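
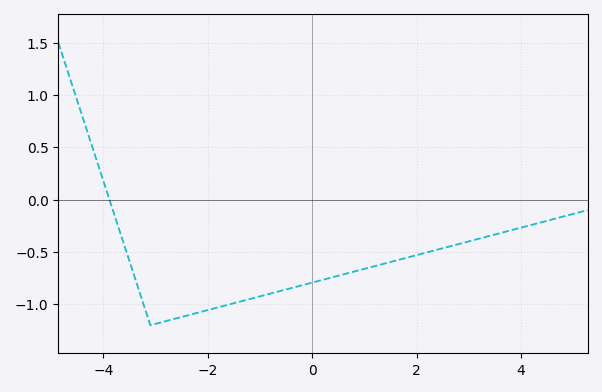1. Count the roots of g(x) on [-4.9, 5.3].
1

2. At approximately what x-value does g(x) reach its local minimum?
-3.1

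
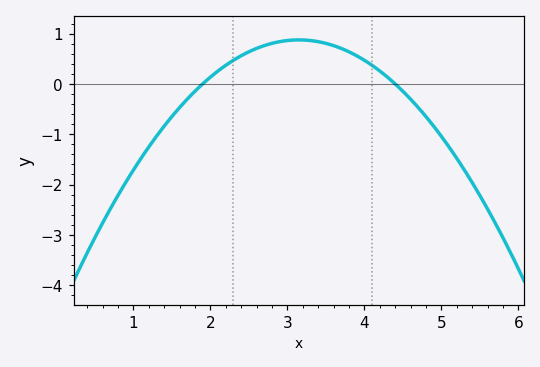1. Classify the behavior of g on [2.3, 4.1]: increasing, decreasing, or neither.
neither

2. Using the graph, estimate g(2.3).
0.5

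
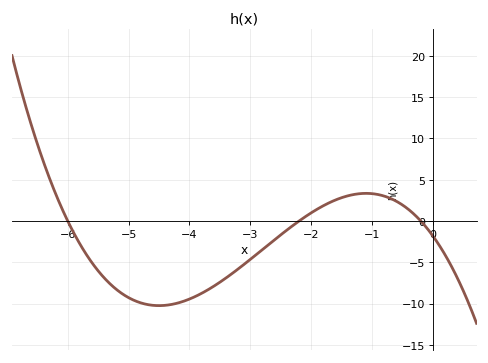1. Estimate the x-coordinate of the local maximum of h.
-1.2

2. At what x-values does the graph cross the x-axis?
-6, -2.2, -0.2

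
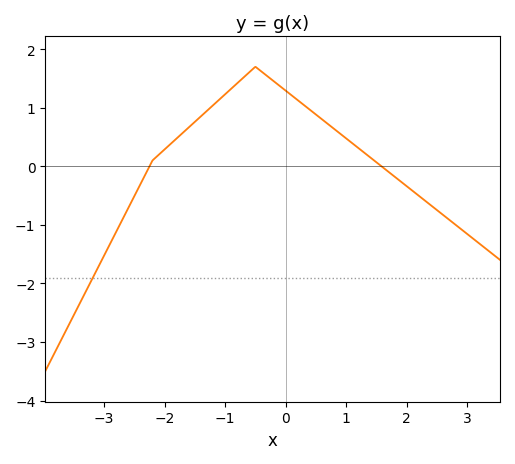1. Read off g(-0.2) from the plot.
1.46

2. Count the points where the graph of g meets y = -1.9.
1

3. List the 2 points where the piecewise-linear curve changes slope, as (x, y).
(-2.2, 0.1); (-0.5, 1.7)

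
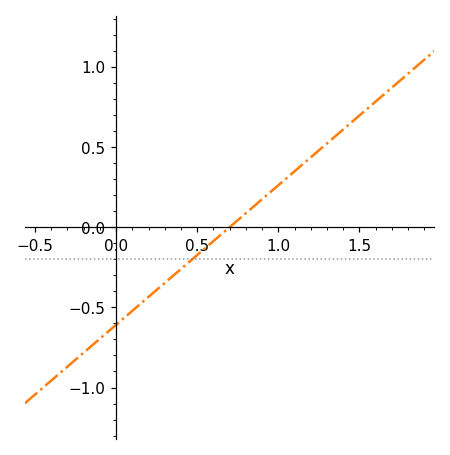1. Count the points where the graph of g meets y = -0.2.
1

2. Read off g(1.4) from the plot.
0.6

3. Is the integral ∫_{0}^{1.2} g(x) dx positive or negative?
negative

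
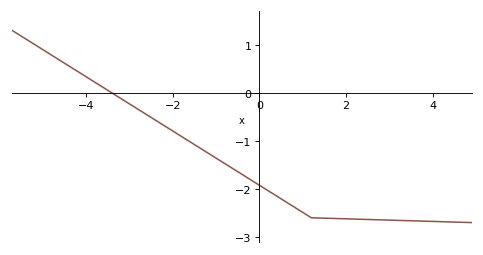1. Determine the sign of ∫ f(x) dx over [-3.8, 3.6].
negative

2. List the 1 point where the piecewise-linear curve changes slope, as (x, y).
(1.2, -2.6)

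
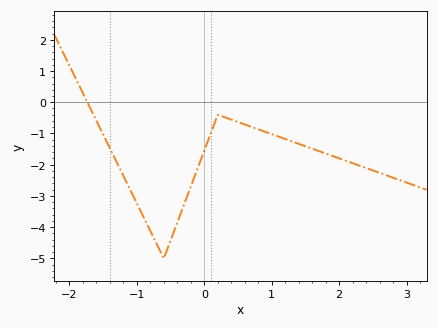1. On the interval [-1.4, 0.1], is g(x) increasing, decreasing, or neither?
neither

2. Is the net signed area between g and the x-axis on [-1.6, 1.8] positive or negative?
negative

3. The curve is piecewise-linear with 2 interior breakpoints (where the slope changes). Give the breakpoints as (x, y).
(-0.6, -5); (0.2, -0.4)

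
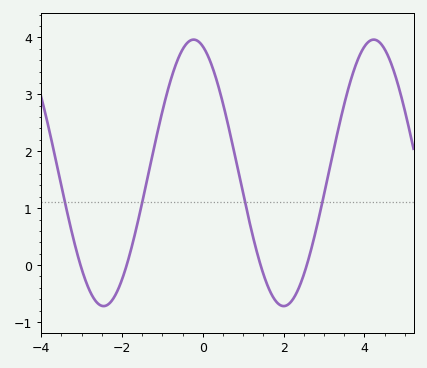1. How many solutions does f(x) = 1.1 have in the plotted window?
4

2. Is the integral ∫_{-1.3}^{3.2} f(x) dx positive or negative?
positive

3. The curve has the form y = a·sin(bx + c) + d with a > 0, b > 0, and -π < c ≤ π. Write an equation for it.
y = 2.34sin(1.41x + 1.89) + 1.62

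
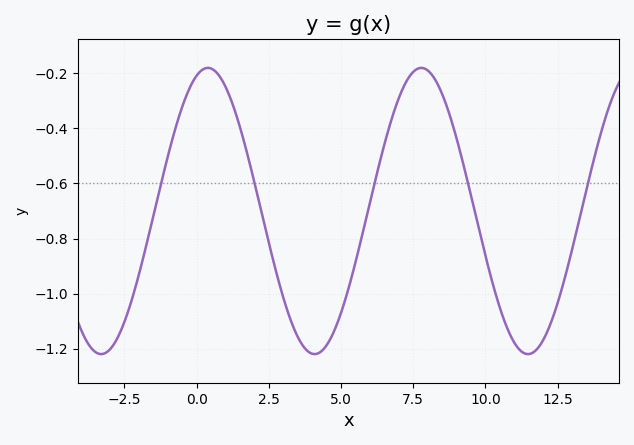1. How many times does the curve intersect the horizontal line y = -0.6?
5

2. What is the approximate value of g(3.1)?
-1.04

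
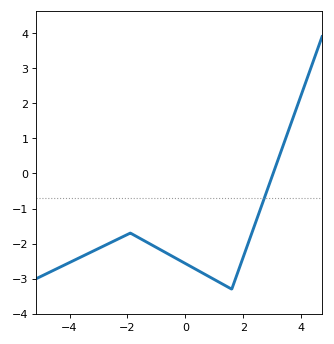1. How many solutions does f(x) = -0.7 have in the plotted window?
1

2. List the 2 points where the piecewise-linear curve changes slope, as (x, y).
(-1.9, -1.7); (1.6, -3.3)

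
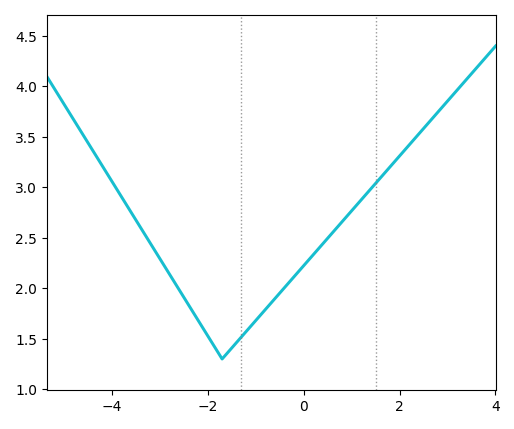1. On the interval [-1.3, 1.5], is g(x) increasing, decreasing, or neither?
increasing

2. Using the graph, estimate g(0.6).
2.55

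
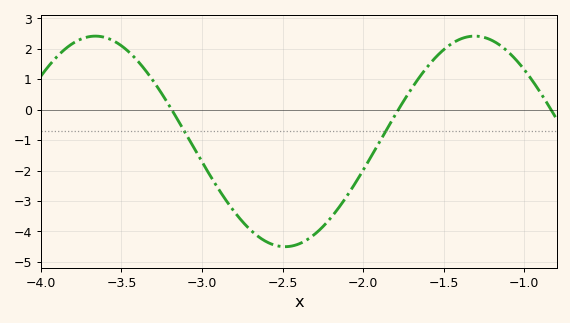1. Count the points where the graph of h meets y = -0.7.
2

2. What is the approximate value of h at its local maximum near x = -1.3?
2.4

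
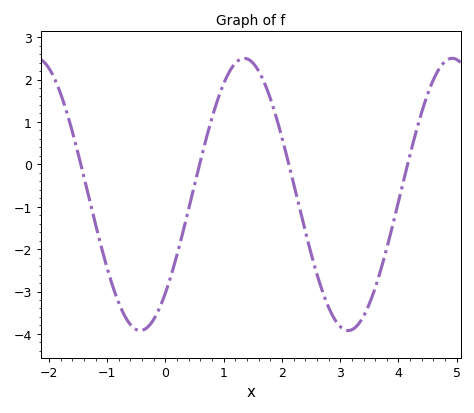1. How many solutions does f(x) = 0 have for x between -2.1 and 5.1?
4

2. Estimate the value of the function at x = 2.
0.63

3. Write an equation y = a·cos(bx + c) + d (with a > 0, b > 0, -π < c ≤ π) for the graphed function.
y = 3.21cos(1.76x - 2.38) - 0.71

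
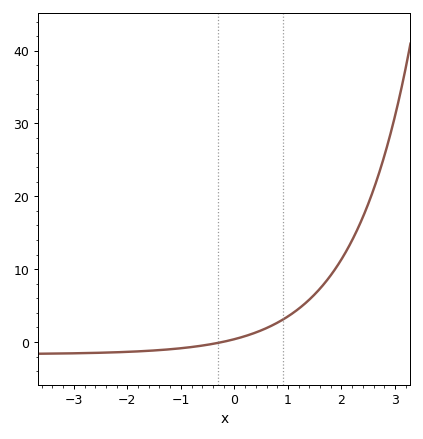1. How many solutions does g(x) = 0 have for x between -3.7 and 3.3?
1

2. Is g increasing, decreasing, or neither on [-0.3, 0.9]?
increasing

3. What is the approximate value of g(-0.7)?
-0.593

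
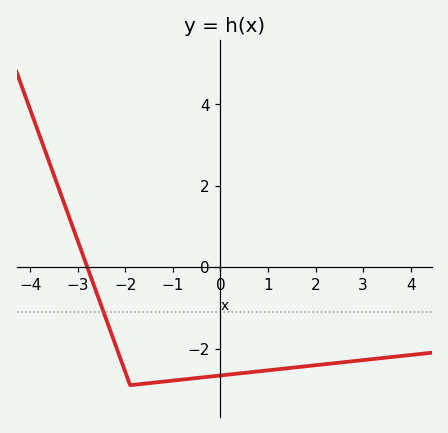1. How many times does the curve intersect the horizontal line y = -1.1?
1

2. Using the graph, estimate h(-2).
-2.6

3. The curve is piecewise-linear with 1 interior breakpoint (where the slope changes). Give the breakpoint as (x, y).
(-1.9, -2.9)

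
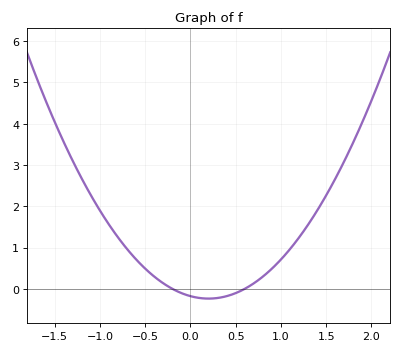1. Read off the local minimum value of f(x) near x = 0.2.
-0.2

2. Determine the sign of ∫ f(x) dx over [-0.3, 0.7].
negative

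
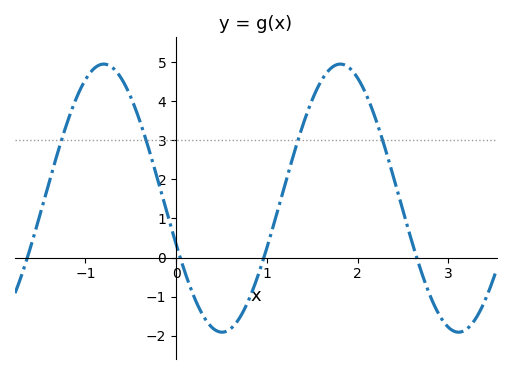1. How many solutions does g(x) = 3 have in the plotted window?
4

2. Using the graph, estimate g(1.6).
4.5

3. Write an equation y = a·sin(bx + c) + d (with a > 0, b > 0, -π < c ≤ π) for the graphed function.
y = 3.43sin(2.4x - 2.8) + 1.52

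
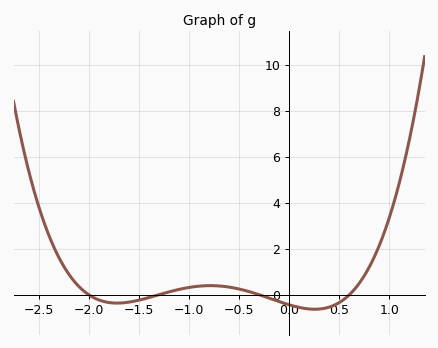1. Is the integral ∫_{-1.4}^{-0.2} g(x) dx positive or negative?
positive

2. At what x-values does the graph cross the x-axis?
-2, -1.3, -0.3, 0.6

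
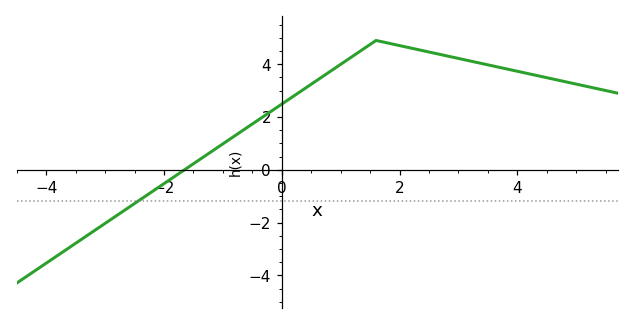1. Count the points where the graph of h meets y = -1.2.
1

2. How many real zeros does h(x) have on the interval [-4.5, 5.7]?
1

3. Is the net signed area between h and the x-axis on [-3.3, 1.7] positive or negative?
positive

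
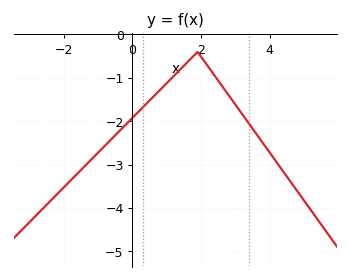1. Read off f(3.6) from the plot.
-2.28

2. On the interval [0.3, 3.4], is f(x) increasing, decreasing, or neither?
neither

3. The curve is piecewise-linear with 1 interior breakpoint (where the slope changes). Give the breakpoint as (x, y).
(1.9, -0.4)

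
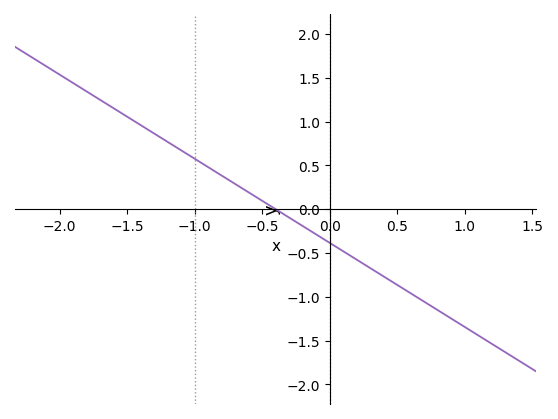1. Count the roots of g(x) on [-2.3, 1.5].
1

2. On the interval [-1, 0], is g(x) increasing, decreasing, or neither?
decreasing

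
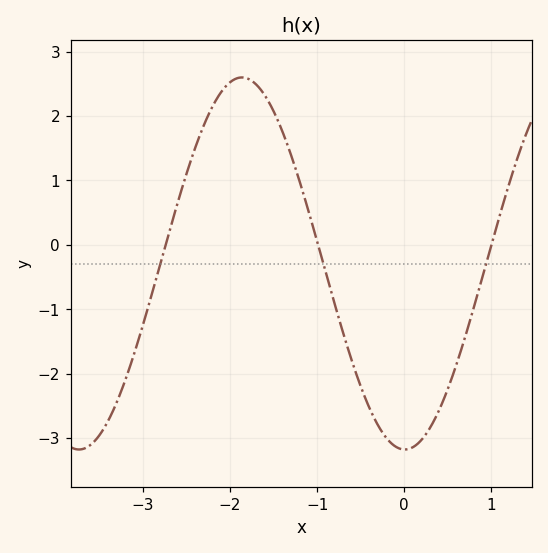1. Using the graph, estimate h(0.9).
-0.486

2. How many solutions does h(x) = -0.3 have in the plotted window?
3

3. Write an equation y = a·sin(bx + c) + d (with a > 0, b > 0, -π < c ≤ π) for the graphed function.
y = 2.89sin(1.68x - 1.58) - 0.29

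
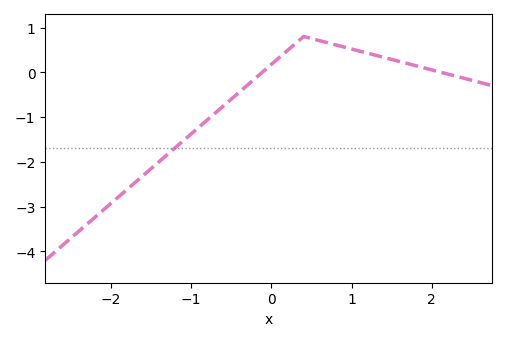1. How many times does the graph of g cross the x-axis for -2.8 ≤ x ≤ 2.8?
2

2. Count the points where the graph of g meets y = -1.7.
1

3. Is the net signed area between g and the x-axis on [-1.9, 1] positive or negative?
negative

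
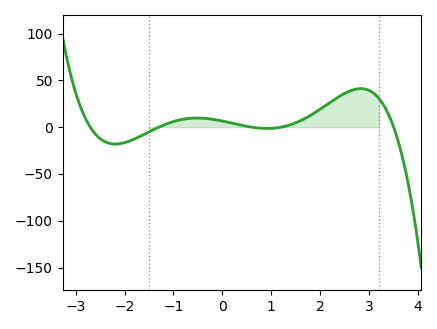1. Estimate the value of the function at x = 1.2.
0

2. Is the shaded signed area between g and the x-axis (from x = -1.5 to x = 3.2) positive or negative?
positive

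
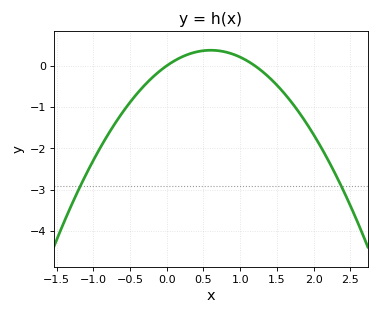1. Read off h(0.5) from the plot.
0.4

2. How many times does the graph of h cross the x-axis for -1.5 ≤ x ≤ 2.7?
2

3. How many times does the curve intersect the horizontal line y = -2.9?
2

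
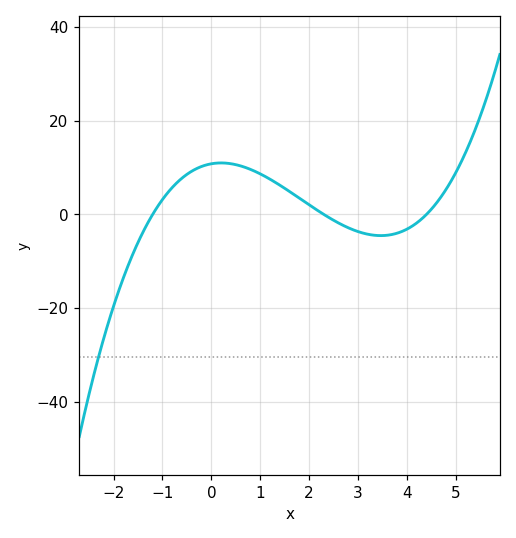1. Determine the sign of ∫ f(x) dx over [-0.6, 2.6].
positive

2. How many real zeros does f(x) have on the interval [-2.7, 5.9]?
3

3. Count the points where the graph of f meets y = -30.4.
1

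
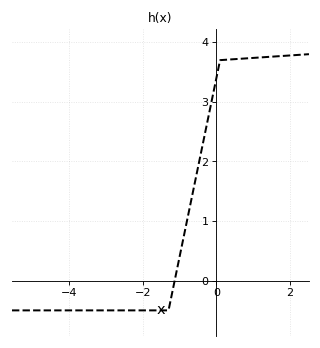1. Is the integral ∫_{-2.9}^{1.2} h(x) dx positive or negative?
positive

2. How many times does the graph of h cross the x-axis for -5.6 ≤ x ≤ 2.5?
1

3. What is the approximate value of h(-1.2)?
-0.2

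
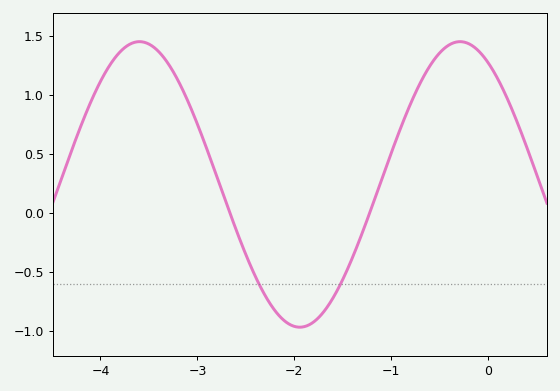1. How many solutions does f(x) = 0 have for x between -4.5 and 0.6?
2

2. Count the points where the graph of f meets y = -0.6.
2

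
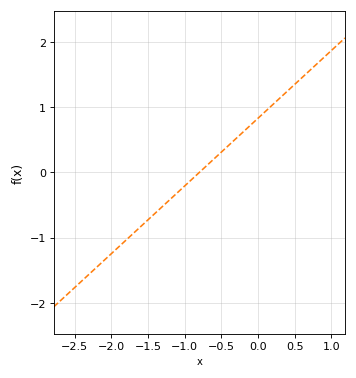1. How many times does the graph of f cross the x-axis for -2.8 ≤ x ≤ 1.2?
1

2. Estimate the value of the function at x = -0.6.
0.2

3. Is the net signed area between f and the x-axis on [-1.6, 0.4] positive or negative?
positive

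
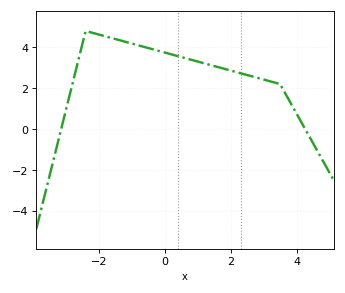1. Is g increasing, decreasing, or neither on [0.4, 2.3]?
decreasing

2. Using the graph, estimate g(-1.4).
4.36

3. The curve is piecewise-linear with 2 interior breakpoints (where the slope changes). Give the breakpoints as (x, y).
(-2.4, 4.8); (3.5, 2.2)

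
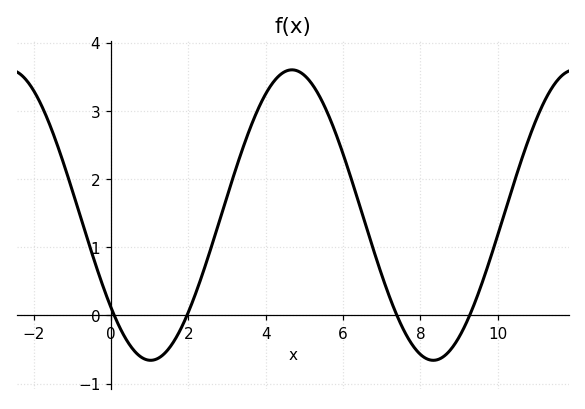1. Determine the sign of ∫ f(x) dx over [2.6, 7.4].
positive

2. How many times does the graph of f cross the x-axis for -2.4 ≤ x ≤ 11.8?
4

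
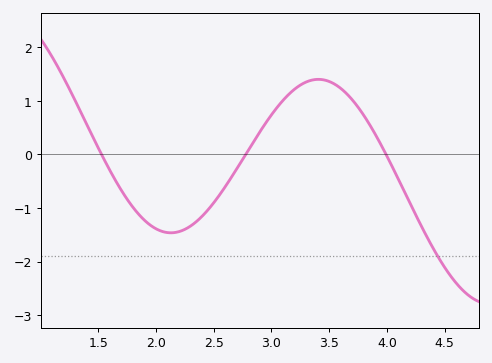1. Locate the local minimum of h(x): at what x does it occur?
2.13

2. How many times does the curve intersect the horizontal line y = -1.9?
1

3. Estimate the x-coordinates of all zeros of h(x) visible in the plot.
1.53, 2.78, 3.99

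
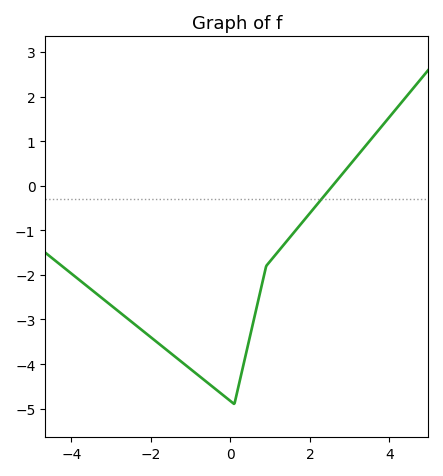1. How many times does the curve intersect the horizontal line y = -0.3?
1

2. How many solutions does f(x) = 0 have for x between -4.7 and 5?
1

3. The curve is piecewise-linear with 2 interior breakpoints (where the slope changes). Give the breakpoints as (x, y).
(0.1, -4.9); (0.9, -1.8)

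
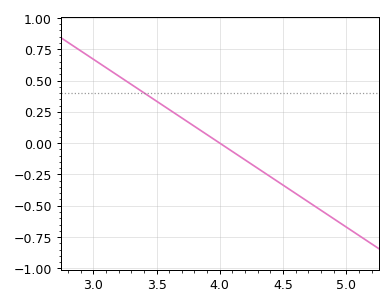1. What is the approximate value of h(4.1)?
-0.06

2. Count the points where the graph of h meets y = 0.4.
1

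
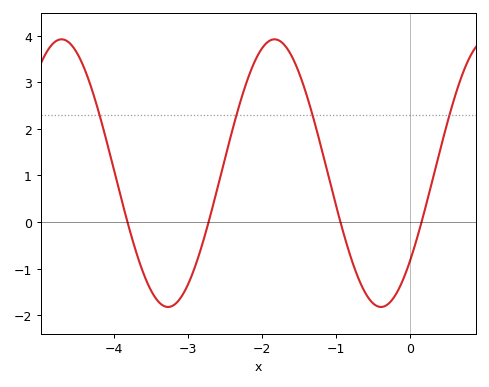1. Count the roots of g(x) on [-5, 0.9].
4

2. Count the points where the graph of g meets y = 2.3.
4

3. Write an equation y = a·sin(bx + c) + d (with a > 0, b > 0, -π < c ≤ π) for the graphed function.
y = 2.87sin(2.2x - 0.7) + 1.05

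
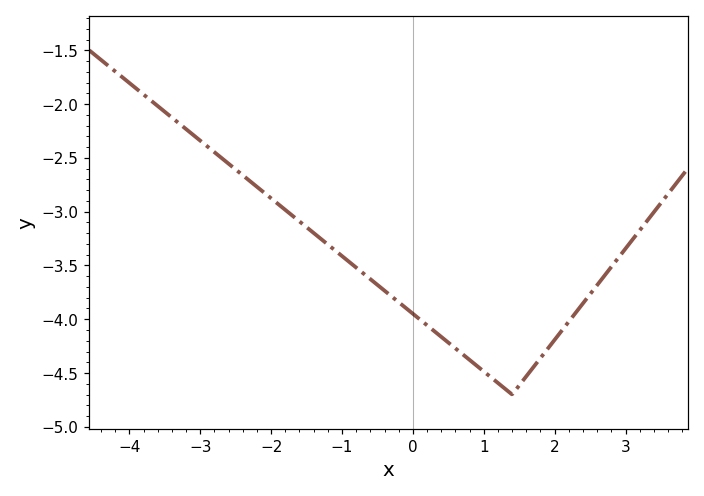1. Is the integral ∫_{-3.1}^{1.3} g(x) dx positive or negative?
negative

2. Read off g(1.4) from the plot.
-4.7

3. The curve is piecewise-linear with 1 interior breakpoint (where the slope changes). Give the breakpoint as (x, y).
(1.4, -4.7)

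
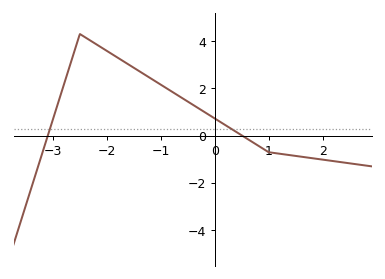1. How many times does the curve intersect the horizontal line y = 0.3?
2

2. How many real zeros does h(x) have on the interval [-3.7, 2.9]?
2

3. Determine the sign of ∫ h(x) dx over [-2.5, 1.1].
positive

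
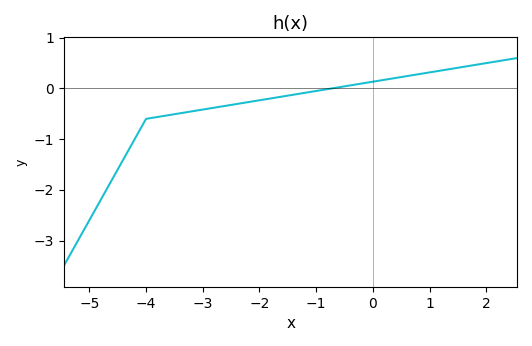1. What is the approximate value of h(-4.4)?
-1.4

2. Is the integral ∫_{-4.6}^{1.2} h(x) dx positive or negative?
negative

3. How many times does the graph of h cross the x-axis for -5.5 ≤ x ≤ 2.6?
1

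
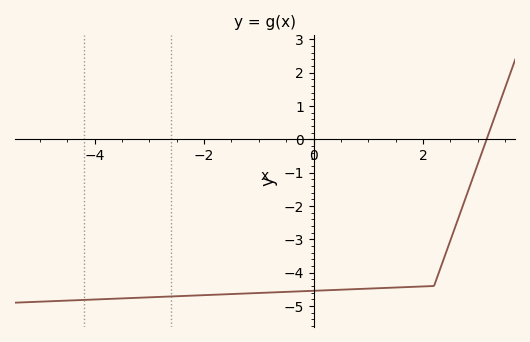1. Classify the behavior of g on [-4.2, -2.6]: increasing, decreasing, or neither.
increasing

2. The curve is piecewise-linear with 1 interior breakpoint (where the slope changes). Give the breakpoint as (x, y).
(2.2, -4.4)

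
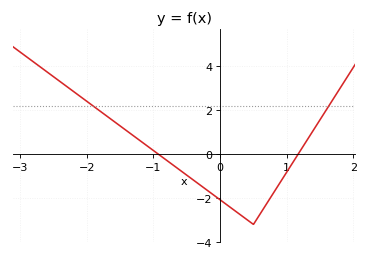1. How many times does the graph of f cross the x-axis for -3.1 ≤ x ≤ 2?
2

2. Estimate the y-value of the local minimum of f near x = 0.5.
-3.2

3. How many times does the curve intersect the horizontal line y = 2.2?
2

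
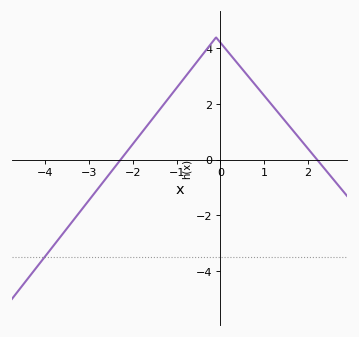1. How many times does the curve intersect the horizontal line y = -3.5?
1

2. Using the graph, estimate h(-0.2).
4.2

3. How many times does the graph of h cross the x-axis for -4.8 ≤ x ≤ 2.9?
2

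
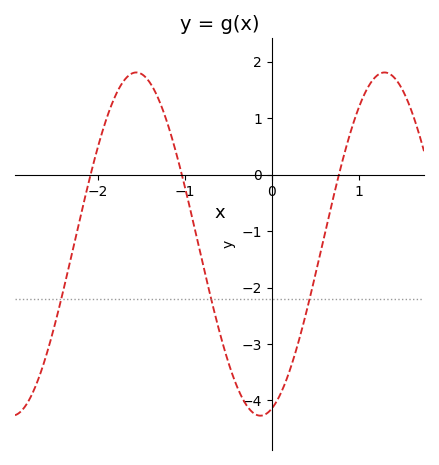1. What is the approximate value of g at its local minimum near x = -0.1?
-4.3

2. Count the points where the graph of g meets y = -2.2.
3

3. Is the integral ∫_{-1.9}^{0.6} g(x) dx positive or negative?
negative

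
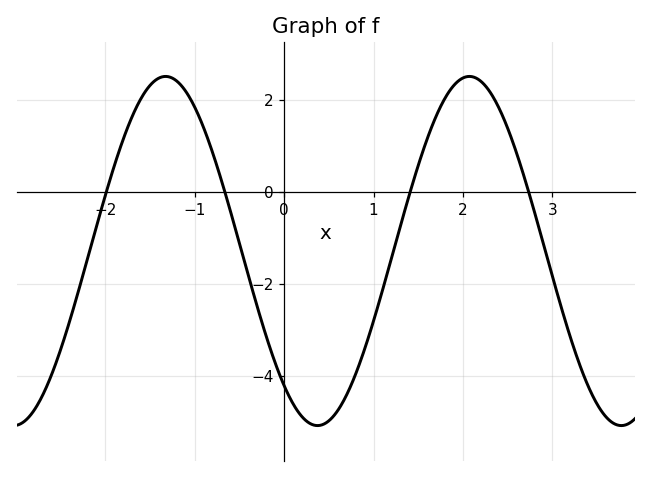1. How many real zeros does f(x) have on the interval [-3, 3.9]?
4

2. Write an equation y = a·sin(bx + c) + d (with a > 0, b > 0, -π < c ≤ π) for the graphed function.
y = 3.8sin(1.85x - 2.26) - 1.29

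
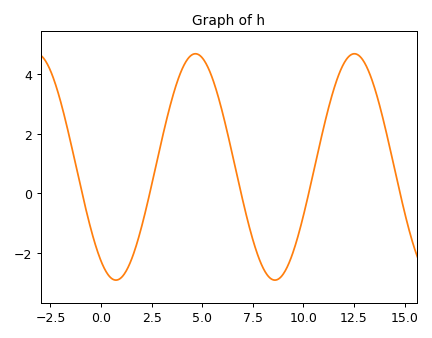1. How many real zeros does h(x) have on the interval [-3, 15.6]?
5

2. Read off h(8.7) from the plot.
-2.8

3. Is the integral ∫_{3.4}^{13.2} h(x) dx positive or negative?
positive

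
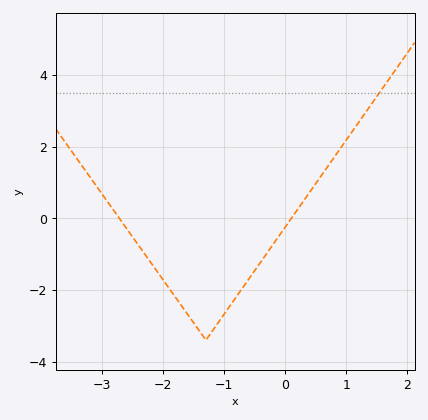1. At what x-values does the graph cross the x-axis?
-2.7, 0.1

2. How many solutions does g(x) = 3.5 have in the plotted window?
1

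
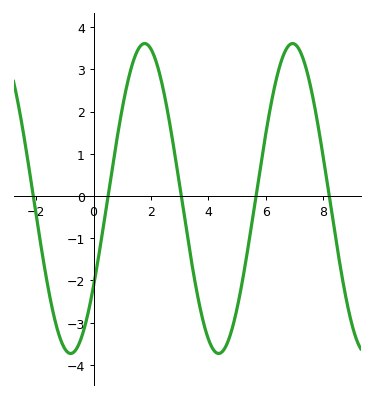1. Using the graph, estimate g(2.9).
0.7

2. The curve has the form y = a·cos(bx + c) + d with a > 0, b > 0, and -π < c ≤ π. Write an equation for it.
y = 3.67cos(1.2x - 2.2) - 0.06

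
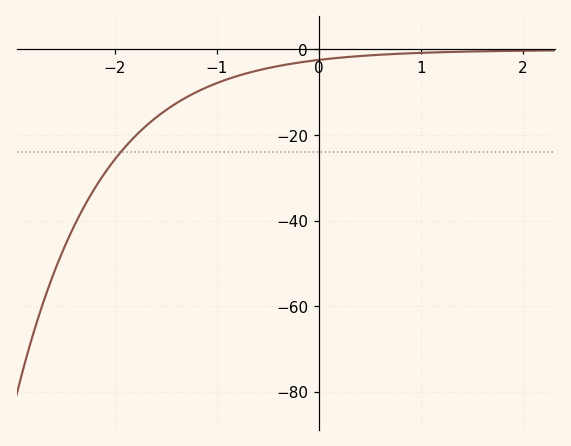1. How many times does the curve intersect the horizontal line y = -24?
1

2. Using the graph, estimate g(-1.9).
-22.8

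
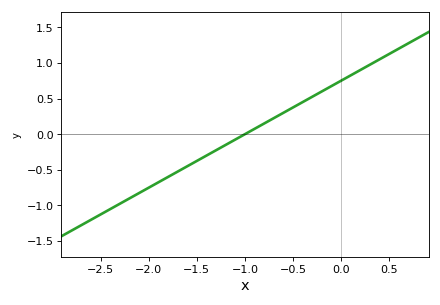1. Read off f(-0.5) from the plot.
0.4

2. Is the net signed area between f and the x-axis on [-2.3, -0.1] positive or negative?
negative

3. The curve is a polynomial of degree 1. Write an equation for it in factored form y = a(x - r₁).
y = 0.75(x + 1)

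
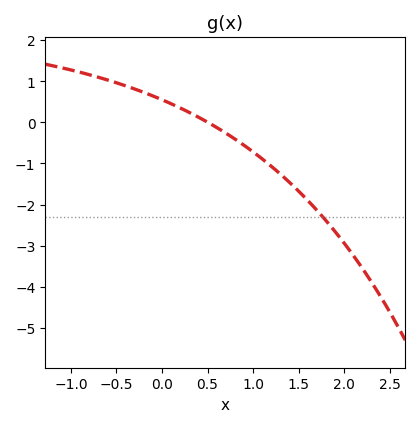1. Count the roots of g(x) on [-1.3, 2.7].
1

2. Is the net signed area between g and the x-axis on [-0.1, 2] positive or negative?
negative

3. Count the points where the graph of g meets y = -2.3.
1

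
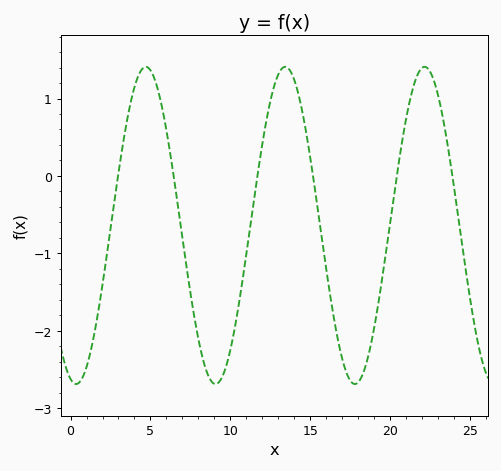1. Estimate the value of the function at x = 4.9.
1.39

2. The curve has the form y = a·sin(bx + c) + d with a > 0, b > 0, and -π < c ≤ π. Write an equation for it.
y = 2.05sin(0.72x - 1.82) - 0.64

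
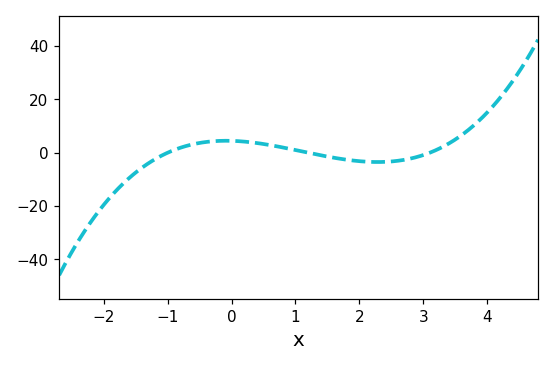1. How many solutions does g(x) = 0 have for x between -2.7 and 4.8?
3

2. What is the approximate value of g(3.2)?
1.01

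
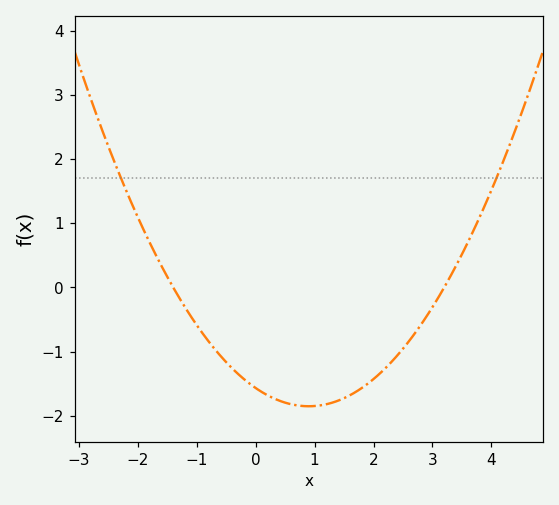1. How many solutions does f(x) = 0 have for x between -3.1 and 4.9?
2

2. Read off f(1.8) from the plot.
-1.57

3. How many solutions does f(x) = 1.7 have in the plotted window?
2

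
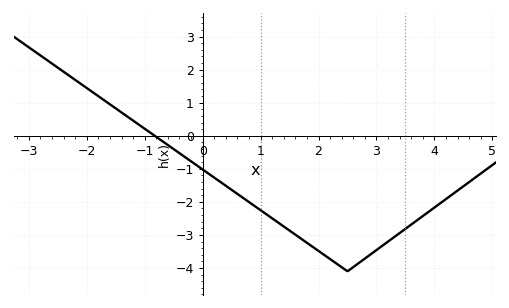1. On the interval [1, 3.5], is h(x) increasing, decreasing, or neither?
neither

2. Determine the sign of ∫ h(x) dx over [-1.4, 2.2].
negative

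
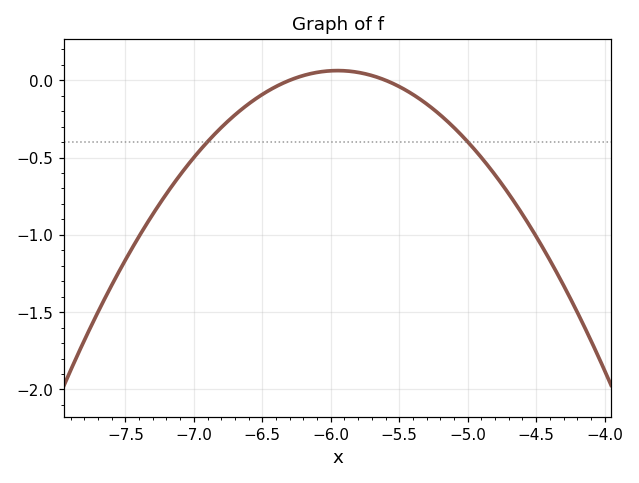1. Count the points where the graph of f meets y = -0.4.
2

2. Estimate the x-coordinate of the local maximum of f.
-5.95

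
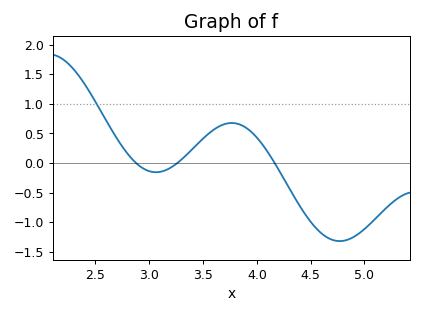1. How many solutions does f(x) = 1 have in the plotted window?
1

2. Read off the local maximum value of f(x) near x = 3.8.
0.677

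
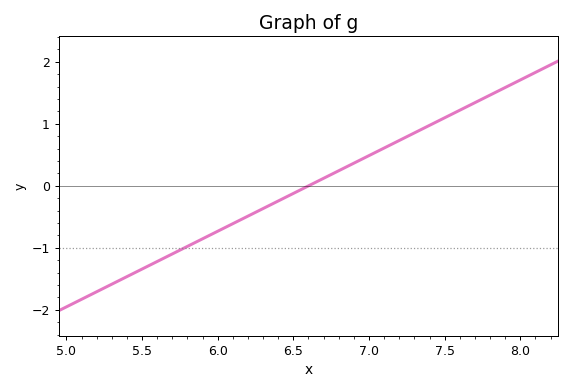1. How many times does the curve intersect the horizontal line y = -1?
1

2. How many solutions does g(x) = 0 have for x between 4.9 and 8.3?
1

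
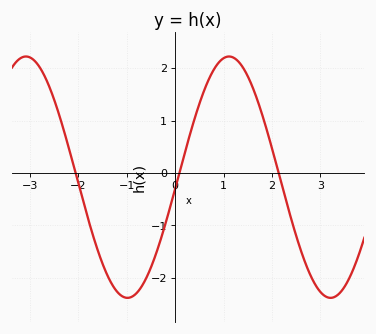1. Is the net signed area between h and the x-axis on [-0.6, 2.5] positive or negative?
positive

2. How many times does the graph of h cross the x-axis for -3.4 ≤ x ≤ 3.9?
3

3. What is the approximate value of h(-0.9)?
-2.36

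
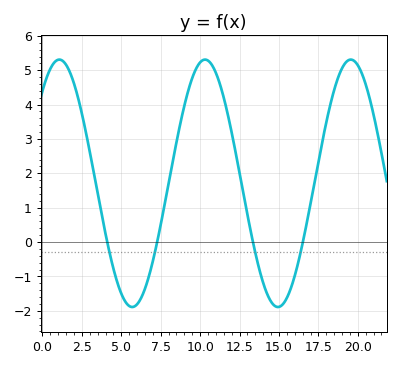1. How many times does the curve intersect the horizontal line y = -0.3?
4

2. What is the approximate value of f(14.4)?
-1.7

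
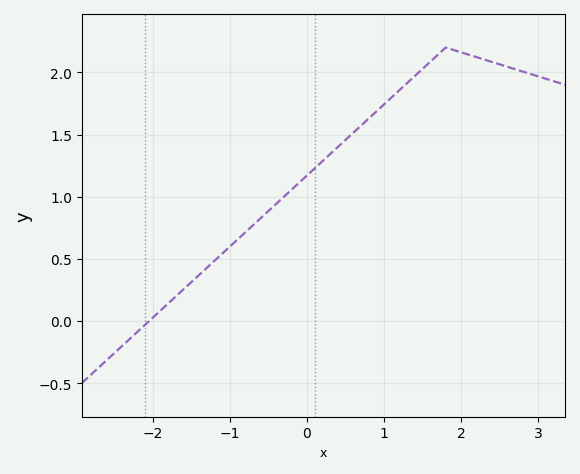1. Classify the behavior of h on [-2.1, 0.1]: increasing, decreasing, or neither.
increasing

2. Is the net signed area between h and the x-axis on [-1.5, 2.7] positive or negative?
positive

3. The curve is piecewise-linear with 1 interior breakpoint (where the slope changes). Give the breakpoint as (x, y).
(1.8, 2.2)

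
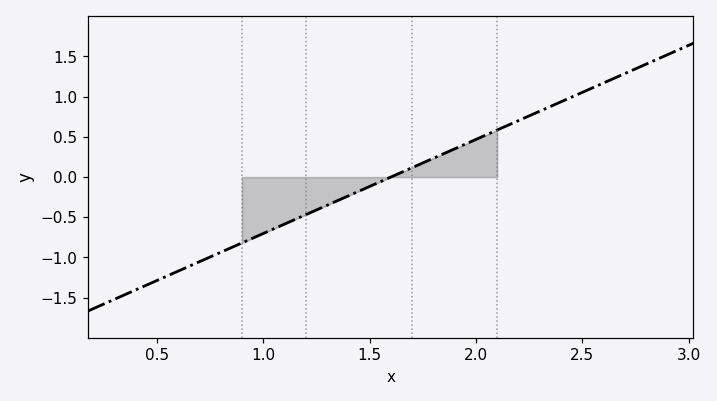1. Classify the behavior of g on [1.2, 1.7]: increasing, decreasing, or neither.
increasing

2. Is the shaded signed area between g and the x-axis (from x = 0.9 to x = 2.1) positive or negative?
negative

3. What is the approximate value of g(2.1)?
0.585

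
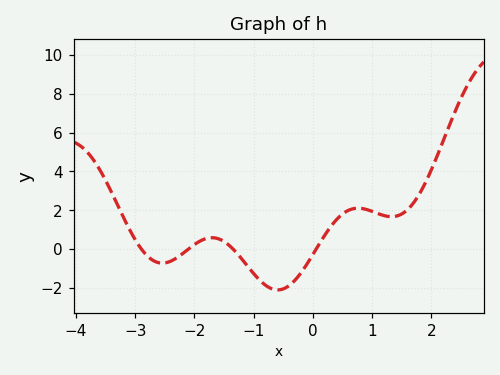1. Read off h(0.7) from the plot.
2.08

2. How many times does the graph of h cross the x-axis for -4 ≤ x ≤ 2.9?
4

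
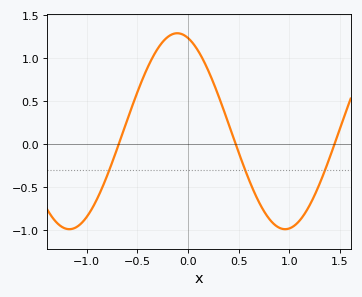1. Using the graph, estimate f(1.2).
-0.7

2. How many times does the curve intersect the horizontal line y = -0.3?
3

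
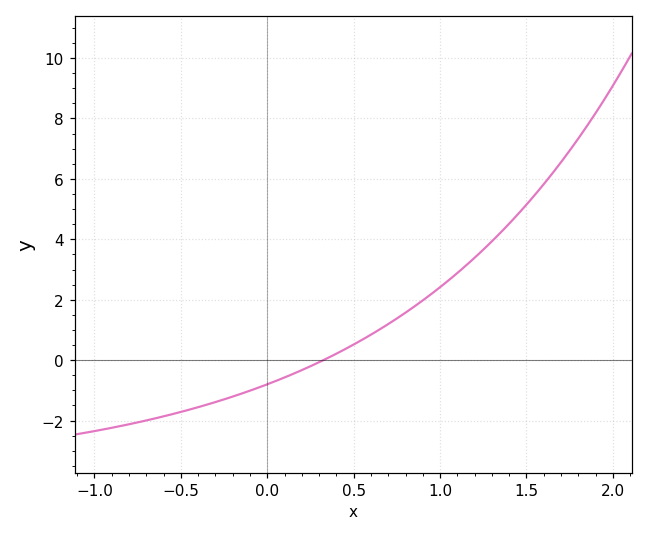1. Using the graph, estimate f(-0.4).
-1.56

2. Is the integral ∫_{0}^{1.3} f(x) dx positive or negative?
positive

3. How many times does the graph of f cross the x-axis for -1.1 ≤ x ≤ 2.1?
1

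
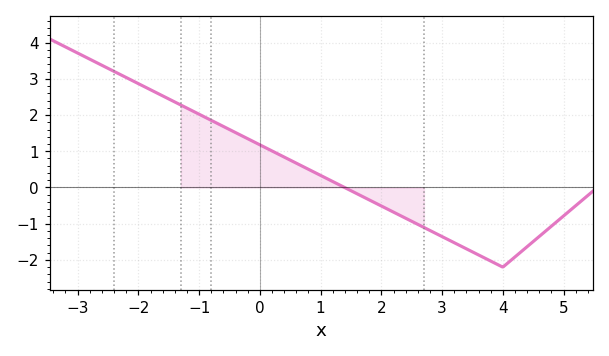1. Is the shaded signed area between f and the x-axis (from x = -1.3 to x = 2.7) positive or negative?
positive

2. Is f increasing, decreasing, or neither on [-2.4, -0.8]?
decreasing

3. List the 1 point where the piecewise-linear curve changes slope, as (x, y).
(4, -2.2)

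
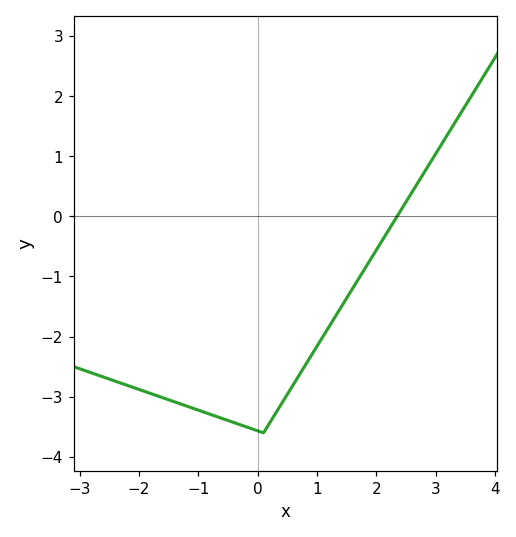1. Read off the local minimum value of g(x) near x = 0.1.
-3.6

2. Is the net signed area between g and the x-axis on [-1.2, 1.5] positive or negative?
negative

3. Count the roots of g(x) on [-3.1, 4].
1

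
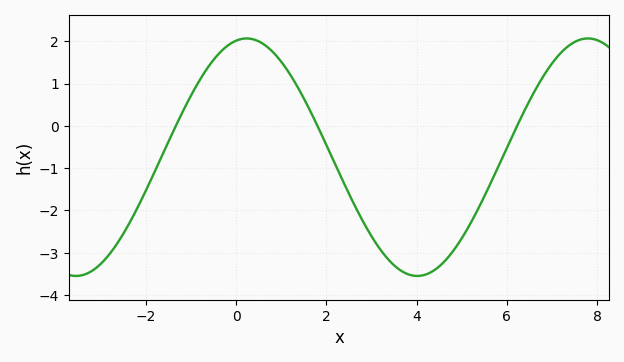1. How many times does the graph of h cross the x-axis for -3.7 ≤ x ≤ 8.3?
3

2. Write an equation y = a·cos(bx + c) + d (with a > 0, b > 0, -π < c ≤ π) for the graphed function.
y = 2.81cos(0.83x - 0.19) - 0.74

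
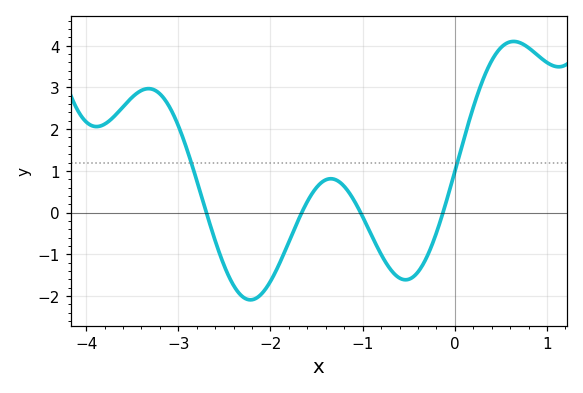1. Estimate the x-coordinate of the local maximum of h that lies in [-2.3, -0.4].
-1.34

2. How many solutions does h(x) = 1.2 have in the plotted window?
2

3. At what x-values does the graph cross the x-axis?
-2.7, -1.66, -1.02, -0.129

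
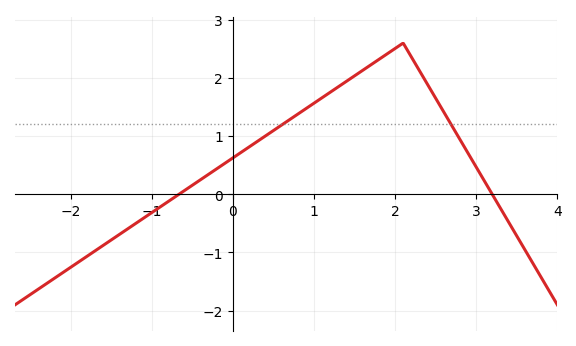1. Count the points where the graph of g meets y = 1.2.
2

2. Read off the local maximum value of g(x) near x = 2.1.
2.6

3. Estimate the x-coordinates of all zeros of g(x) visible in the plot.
-0.665, 3.2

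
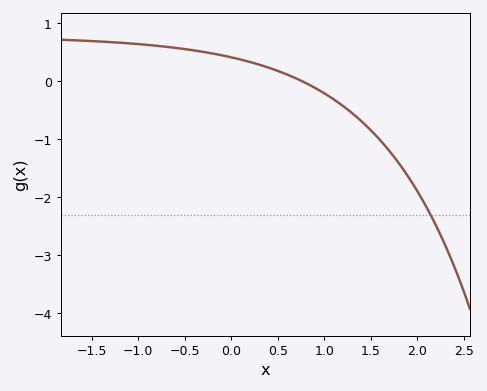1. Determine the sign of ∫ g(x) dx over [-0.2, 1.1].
positive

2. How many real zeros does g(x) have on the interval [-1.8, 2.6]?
1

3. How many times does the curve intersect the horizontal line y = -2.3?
1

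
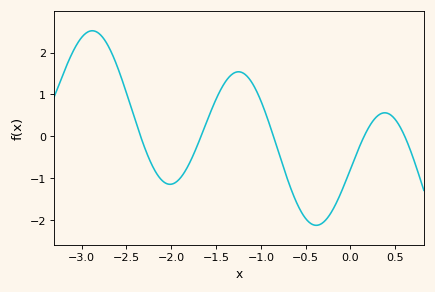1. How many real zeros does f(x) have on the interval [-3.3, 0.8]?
5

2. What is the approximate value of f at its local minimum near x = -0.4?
-2.12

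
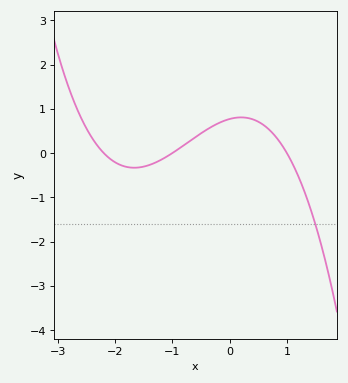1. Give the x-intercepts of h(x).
-2.2, -1, 1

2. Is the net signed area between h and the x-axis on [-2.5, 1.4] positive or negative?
positive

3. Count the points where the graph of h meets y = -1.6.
1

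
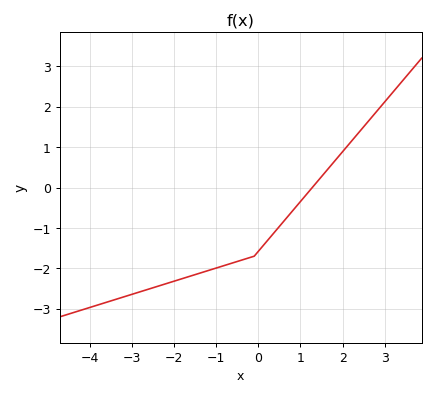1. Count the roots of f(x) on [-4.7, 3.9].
1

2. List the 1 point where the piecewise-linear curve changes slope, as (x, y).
(-0.1, -1.7)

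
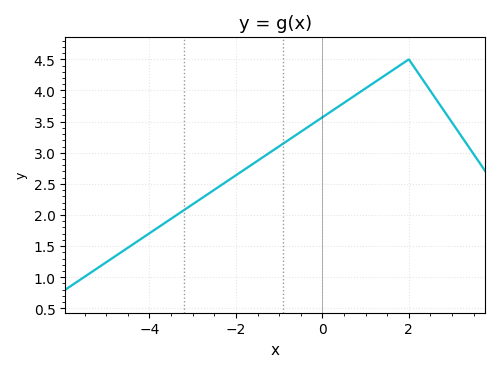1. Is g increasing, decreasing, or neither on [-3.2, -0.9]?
increasing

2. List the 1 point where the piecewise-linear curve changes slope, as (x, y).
(2, 4.5)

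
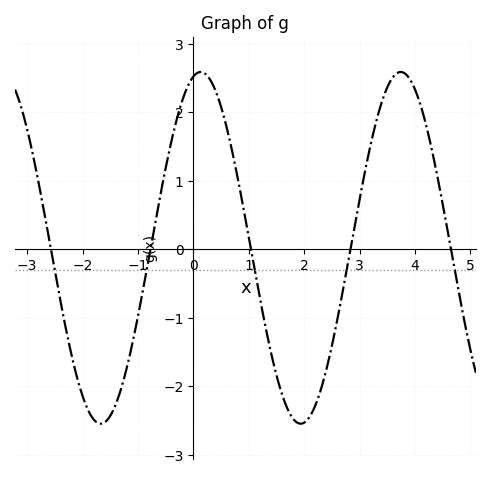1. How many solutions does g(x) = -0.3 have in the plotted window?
5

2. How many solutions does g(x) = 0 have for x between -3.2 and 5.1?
5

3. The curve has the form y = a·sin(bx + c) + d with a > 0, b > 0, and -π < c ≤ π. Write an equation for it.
y = 2.57sin(1.74x + 1.34) + 0.02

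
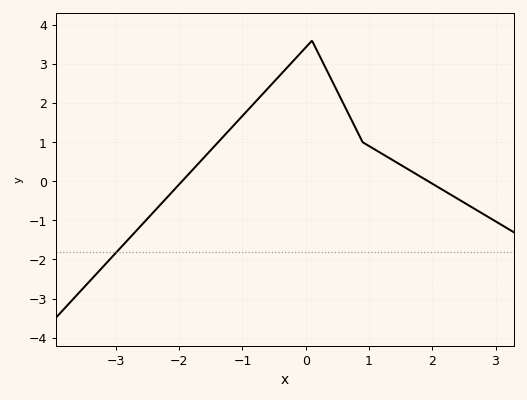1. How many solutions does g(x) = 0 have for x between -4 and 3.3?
2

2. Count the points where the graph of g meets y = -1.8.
1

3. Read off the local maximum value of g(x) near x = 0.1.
3.6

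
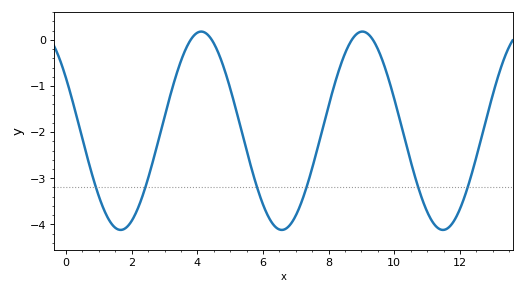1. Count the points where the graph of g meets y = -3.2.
6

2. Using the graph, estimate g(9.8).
-0.8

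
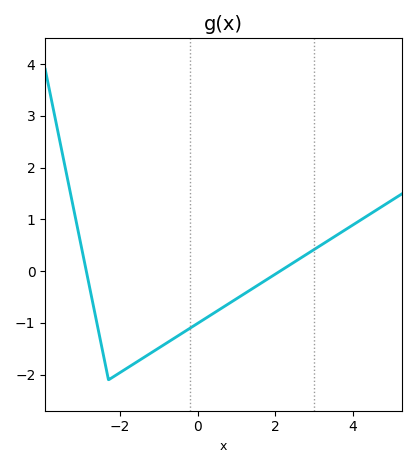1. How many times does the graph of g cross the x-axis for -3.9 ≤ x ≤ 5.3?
2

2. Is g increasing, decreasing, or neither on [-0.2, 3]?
increasing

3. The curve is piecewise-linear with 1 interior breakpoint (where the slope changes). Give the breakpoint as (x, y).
(-2.3, -2.1)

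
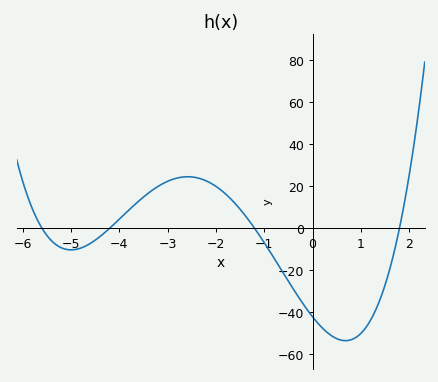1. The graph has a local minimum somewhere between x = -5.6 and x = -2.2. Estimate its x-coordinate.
-5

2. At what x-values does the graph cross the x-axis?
-5.6, -4.2, -1.2, 1.8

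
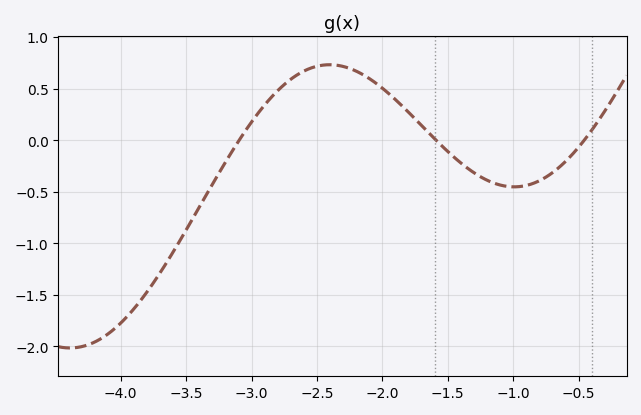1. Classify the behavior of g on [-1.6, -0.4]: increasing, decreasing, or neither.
neither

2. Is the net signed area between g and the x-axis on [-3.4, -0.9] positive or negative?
positive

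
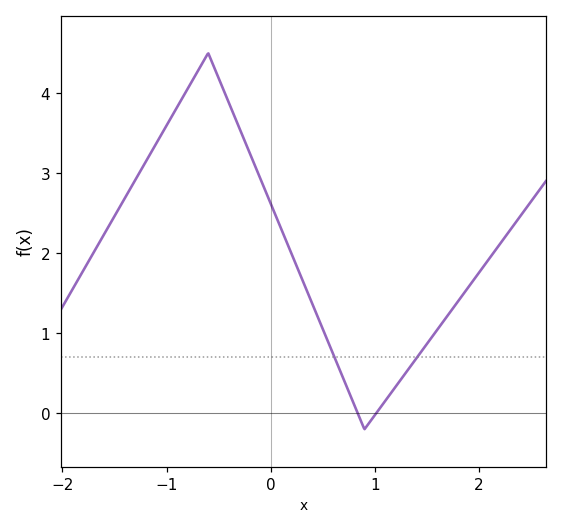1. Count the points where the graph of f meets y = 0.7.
2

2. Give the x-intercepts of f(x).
0.8, 1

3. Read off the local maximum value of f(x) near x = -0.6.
4.5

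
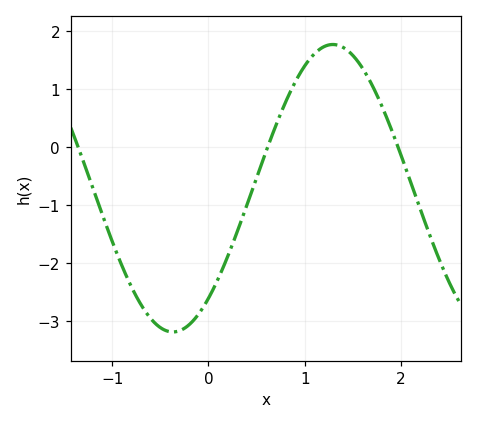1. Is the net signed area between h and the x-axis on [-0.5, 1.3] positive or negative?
negative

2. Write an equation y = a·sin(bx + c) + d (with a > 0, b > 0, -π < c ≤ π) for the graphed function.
y = 2.48sin(1.89x - 0.872) - 0.71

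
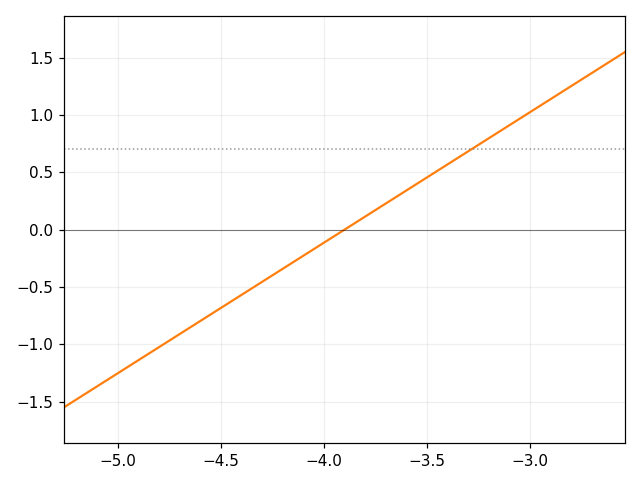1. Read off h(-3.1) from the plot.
0.912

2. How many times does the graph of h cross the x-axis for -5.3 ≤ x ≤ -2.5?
1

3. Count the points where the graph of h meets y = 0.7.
1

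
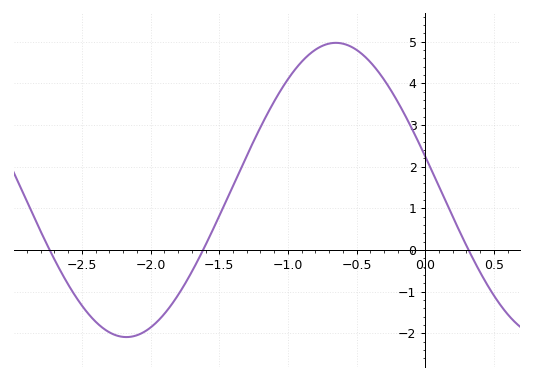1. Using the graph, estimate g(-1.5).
0.8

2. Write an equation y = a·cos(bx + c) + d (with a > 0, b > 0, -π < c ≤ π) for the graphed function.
y = 3.53cos(2.1x + 1.3) + 1.44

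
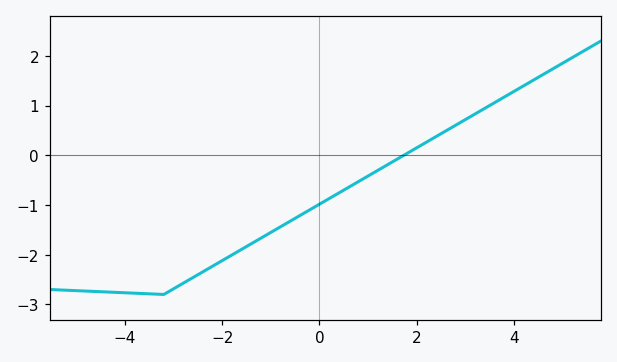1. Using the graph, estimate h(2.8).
0.603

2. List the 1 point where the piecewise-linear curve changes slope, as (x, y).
(-3.2, -2.8)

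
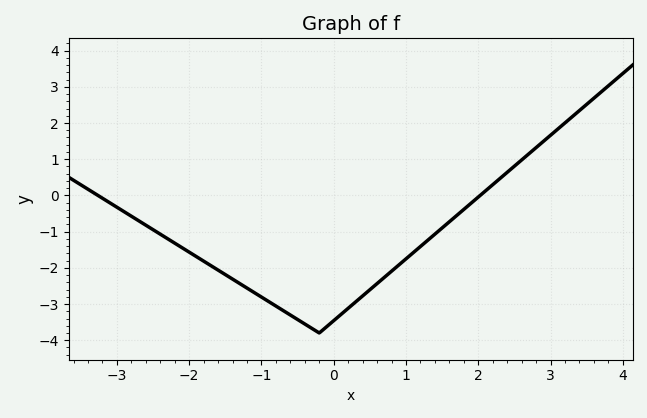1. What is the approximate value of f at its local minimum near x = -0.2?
-3.8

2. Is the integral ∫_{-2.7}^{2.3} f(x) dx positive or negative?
negative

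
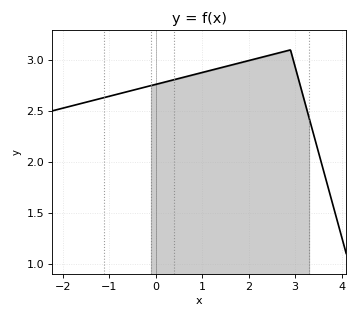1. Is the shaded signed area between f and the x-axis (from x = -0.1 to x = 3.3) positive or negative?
positive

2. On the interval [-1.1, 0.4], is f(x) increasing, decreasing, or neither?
increasing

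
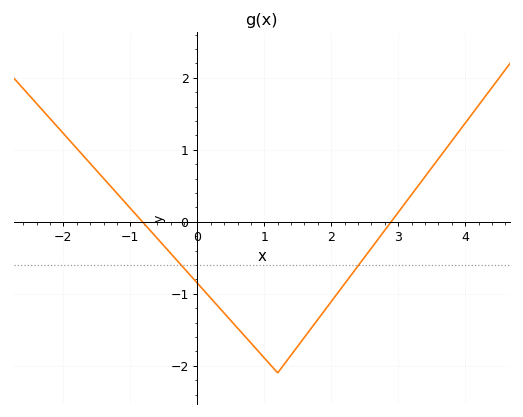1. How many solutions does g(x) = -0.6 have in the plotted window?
2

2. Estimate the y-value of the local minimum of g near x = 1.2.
-2.1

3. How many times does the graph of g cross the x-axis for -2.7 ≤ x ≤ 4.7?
2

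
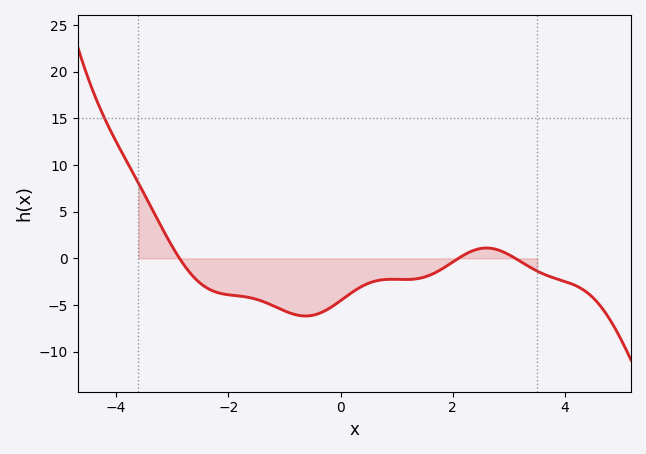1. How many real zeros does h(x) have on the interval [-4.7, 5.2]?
3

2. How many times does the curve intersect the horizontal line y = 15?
1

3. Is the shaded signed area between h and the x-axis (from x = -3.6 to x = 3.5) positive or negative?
negative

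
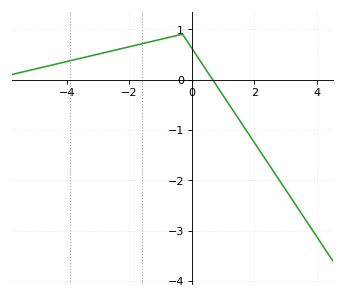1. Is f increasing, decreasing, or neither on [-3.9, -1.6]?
increasing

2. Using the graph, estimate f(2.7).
-1.9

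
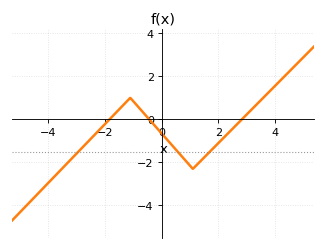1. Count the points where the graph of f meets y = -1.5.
3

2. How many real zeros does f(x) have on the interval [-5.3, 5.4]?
3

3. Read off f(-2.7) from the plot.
-1.2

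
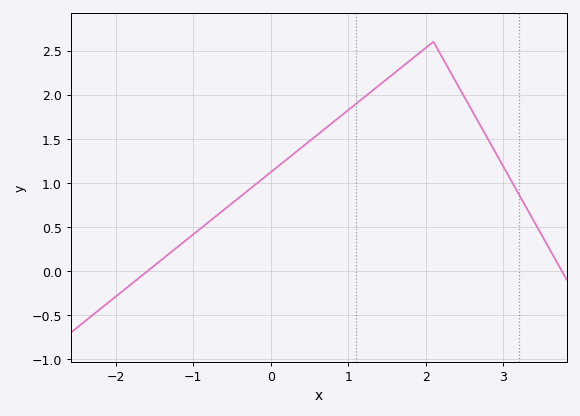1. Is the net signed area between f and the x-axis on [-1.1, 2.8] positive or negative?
positive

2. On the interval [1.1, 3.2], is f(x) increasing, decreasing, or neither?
neither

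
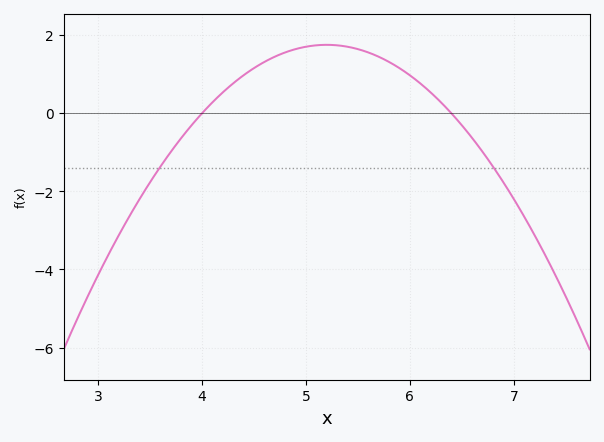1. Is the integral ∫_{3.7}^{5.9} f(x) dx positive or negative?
positive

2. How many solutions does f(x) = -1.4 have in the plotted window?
2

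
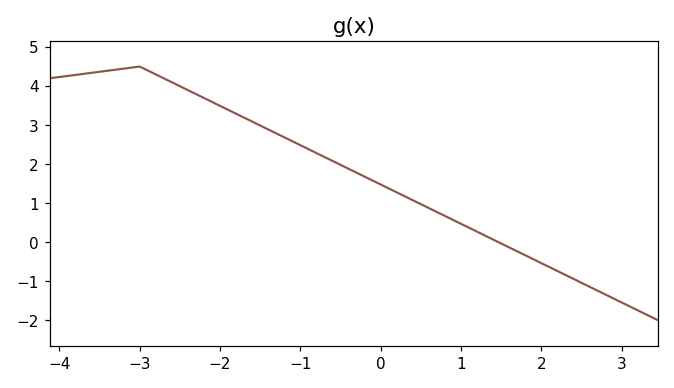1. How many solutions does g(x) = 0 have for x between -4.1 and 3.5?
1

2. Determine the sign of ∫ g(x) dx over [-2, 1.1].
positive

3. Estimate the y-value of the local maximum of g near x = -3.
4.5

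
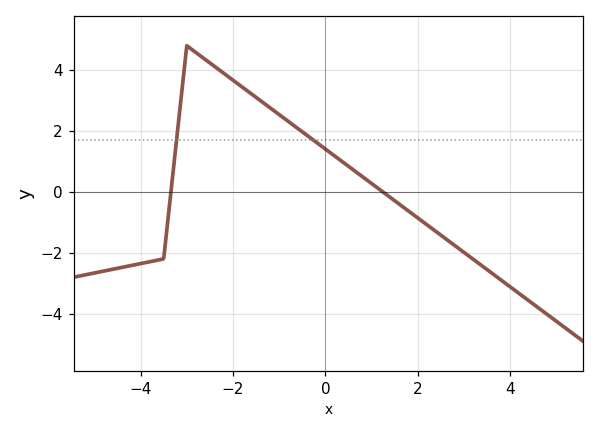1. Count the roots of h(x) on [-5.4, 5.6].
2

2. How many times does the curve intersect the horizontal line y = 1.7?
2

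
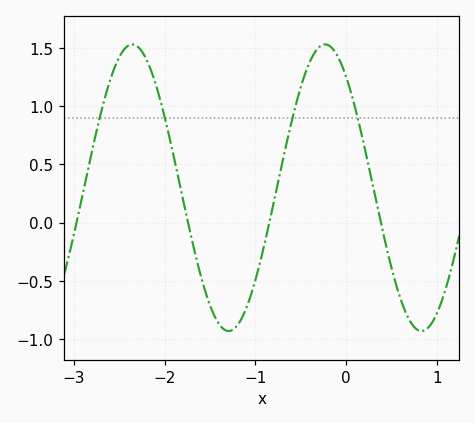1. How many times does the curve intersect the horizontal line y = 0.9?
4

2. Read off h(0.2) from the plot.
0.649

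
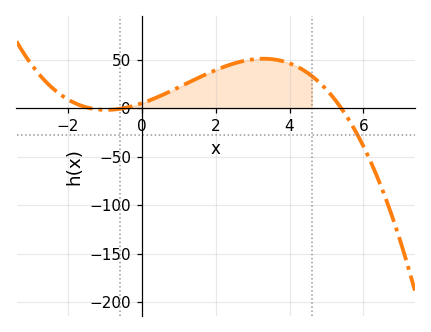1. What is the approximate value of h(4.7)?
30.2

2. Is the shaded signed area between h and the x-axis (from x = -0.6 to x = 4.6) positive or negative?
positive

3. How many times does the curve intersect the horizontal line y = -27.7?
1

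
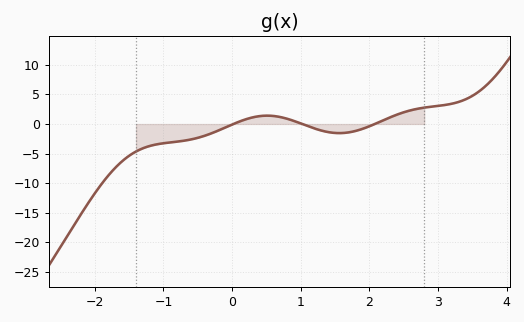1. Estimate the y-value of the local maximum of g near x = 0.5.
1.41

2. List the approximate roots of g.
0.018, 1.02, 2.08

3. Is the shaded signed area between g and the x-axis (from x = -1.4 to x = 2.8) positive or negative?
negative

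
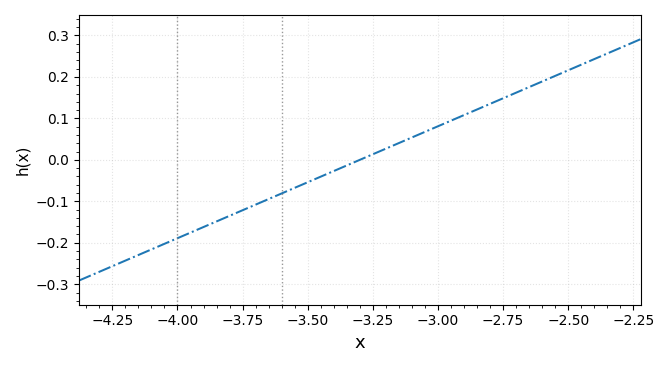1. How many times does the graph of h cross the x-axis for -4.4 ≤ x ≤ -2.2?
1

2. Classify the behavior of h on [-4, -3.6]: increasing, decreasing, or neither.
increasing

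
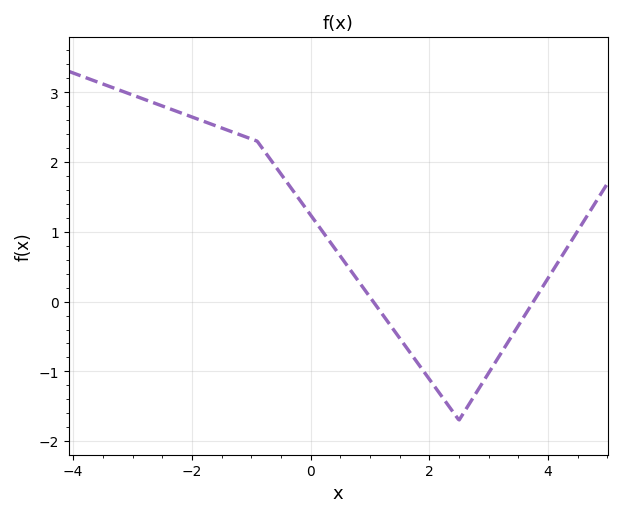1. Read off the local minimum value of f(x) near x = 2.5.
-1.7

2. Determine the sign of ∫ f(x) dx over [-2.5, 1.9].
positive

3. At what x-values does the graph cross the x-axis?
1.05, 3.75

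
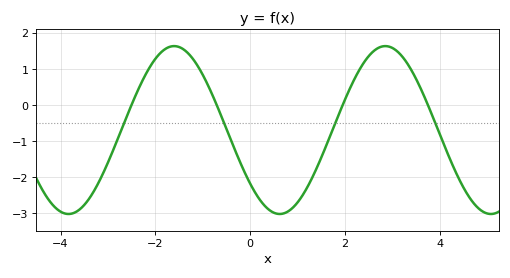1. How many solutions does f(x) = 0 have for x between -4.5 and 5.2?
4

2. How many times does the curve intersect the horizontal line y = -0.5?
4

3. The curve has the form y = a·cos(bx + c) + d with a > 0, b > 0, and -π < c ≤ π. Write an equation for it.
y = 2.33cos(1.41x + 2.26) - 0.69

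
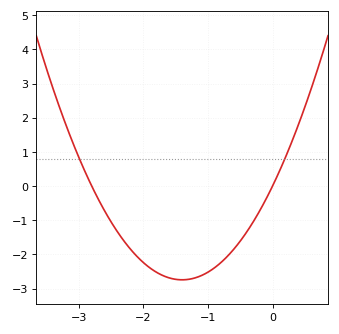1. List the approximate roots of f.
-2.8, 0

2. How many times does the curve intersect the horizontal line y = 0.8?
2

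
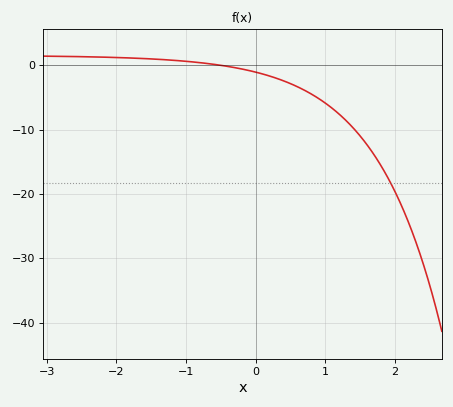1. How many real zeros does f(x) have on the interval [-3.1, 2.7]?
1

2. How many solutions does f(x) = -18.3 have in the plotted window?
1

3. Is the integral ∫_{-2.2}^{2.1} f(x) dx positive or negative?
negative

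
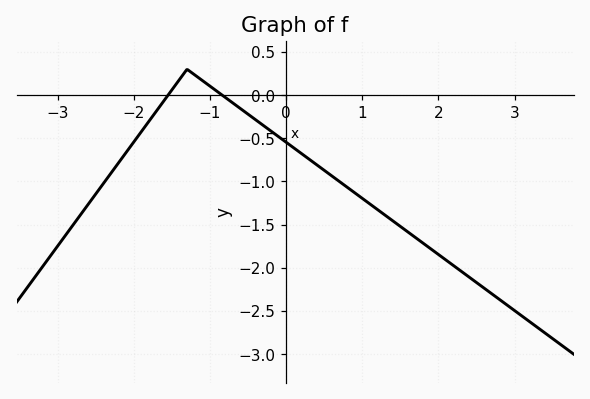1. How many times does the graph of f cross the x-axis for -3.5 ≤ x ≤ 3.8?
2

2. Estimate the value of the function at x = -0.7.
-0.09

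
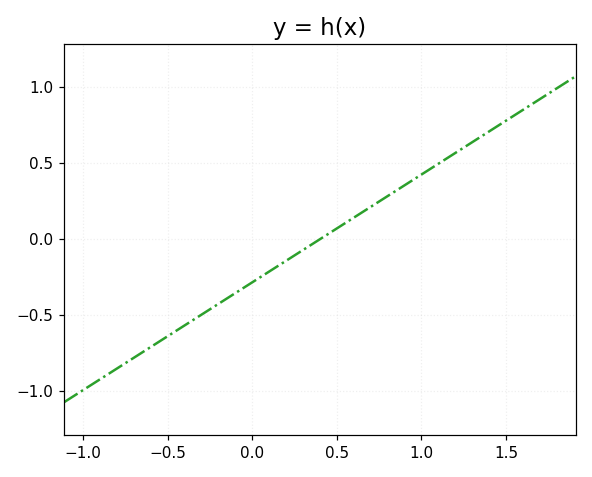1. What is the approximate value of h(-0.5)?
-0.639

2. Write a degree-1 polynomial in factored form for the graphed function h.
y = 0.71(x - 0.4)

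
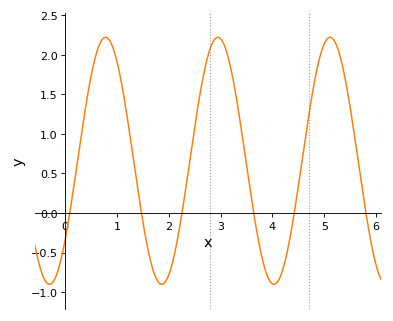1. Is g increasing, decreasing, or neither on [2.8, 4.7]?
neither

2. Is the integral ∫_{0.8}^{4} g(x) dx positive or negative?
positive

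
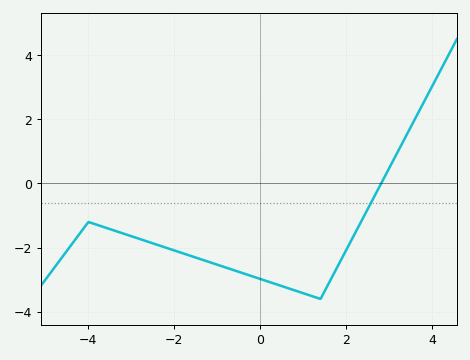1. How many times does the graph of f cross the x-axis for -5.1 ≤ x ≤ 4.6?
1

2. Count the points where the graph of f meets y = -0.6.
1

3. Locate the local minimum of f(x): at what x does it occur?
1.4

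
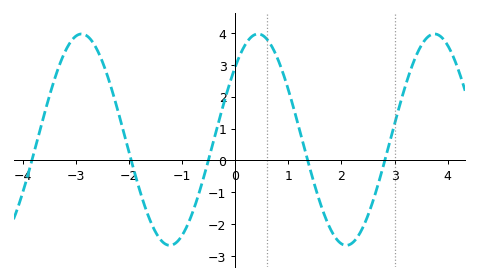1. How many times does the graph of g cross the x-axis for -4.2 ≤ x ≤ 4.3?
5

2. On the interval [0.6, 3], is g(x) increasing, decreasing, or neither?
neither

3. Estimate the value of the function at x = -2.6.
3.5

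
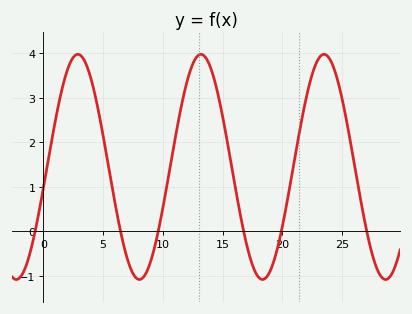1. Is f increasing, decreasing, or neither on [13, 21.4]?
neither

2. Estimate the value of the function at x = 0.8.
2.19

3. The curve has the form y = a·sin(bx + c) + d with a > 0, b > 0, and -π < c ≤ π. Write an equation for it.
y = 2.53sin(0.61x - 0.192) + 1.45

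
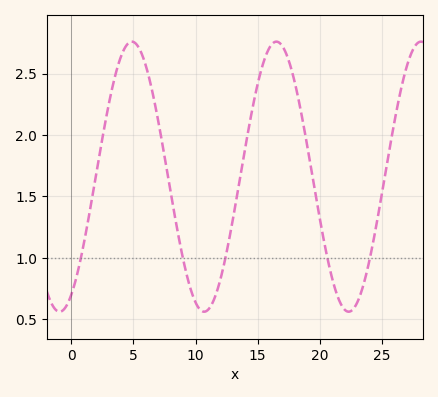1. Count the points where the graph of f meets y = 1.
5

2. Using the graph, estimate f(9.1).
0.942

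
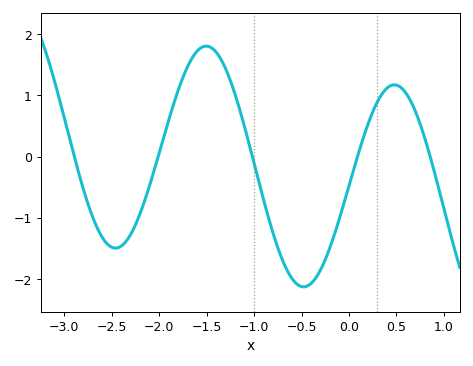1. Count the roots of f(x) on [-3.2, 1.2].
5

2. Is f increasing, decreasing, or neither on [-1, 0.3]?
neither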